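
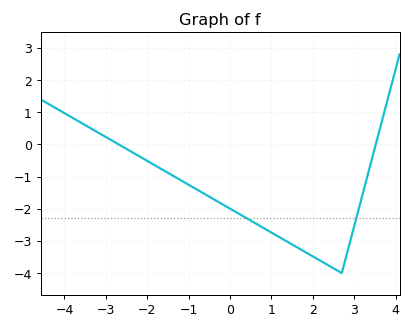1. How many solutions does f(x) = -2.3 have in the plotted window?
2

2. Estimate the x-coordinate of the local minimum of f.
2.6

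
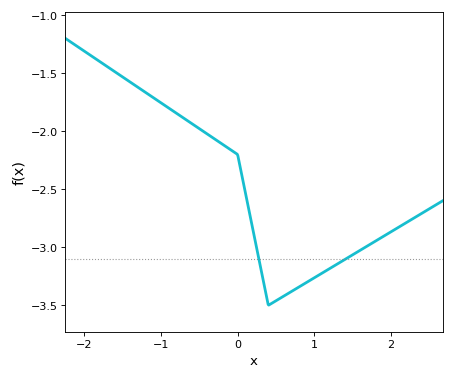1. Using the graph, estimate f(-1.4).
-1.58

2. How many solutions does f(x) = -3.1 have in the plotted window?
2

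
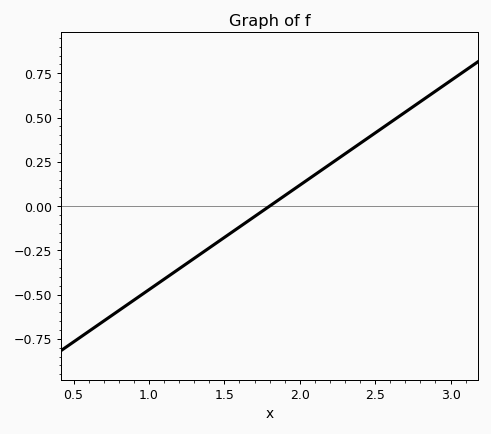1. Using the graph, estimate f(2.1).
0.177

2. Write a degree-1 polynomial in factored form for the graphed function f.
y = 0.59(x - 1.8)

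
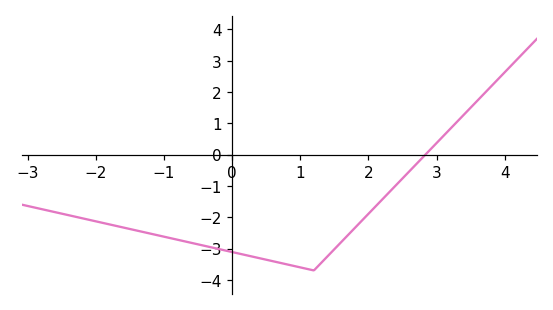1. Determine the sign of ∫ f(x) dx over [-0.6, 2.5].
negative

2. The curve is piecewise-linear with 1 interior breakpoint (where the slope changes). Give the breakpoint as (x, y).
(1.2, -3.7)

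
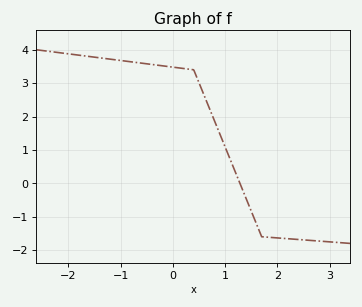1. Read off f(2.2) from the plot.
-1.66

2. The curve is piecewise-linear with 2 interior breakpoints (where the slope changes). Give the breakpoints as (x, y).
(0.4, 3.4); (1.7, -1.6)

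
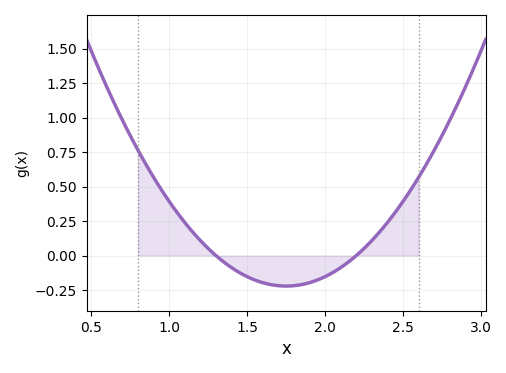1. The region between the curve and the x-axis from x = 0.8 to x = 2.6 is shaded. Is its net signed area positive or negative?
positive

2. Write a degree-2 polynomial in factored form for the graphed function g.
y = 1.09(x - 1.3)(x - 2.2)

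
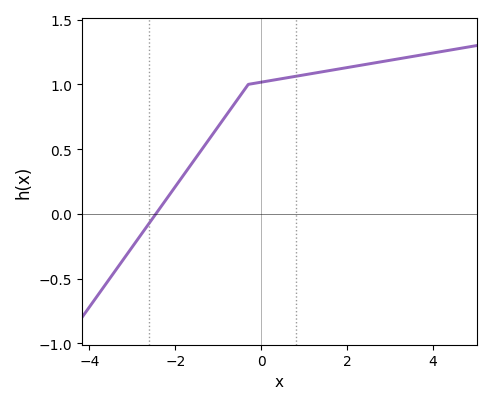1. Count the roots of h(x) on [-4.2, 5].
1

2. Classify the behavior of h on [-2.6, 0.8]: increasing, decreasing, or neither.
increasing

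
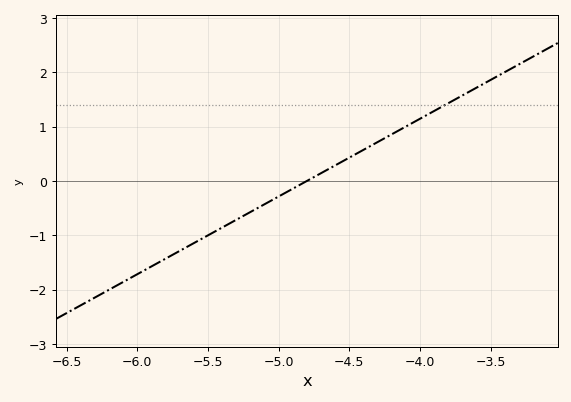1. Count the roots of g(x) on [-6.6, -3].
1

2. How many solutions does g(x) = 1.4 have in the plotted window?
1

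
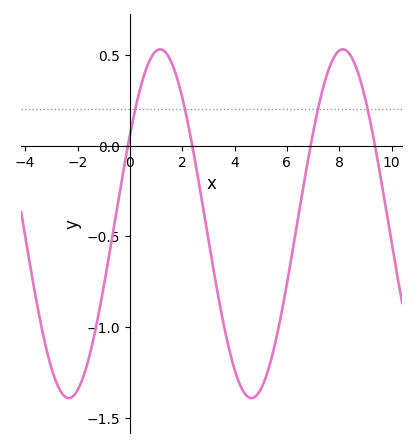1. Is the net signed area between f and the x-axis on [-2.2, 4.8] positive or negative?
negative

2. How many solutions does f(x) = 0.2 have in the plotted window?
4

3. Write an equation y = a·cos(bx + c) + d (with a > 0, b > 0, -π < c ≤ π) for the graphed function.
y = 0.96cos(0.9x - 1) - 0.43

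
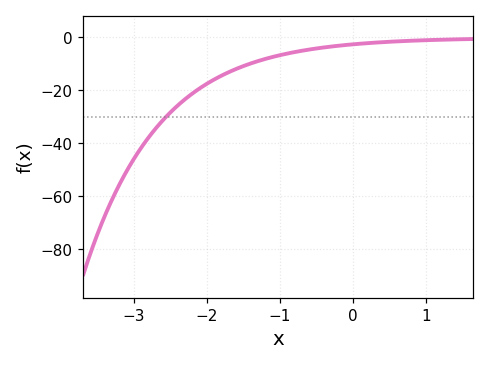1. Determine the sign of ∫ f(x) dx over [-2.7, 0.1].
negative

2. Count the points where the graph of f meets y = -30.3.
1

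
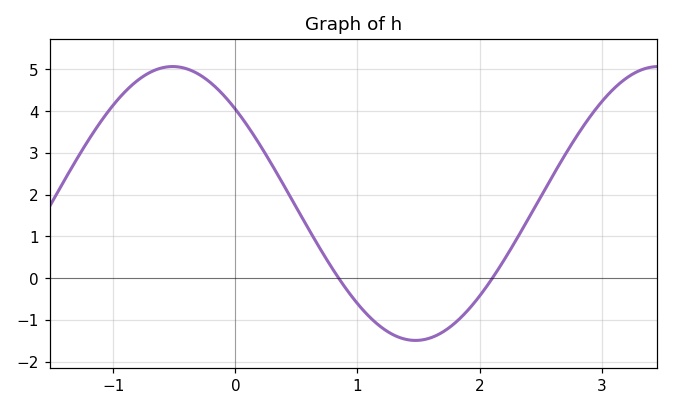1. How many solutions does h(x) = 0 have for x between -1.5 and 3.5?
2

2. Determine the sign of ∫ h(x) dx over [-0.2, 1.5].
positive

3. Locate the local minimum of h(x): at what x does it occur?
1.5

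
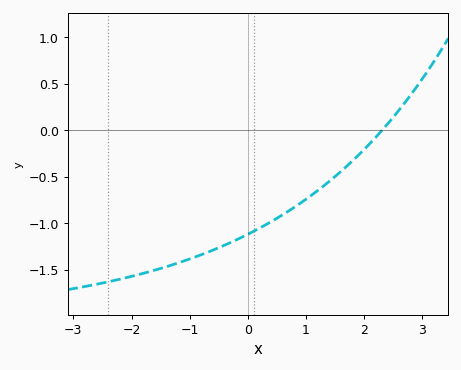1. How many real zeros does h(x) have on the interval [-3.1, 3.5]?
1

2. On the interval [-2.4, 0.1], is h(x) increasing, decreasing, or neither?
increasing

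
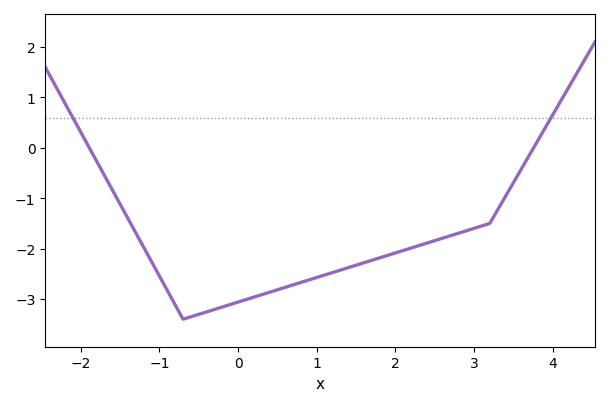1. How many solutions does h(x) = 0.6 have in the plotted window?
2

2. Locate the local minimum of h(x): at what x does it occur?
-0.698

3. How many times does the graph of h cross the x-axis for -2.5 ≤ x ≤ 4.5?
2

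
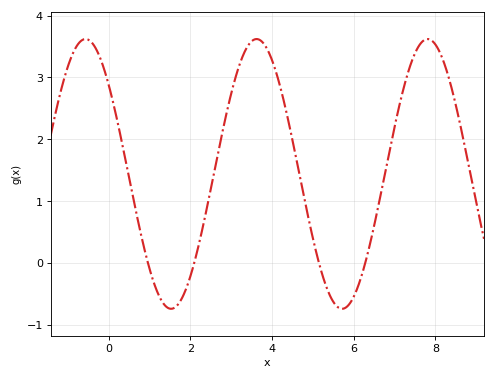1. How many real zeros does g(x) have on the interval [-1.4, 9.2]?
4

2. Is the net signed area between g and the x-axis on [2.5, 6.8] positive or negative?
positive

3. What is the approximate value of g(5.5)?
-0.626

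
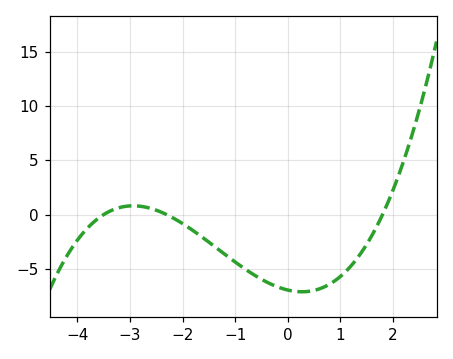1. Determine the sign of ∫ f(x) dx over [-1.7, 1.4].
negative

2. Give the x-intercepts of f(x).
-3.5, -2.3, 1.8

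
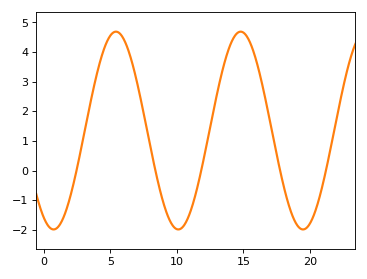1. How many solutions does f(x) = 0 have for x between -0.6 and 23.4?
5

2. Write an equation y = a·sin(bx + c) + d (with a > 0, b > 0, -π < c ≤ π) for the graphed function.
y = 3.34sin(0.67x - 2.06) + 1.35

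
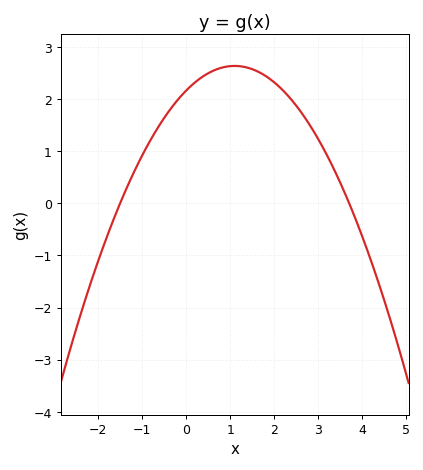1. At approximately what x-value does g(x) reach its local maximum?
1.1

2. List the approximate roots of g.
-1.5, 3.7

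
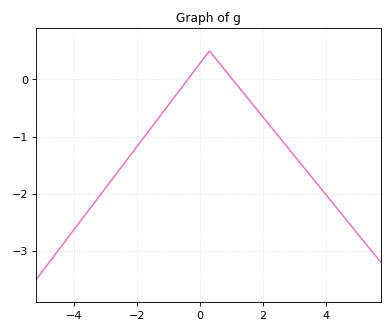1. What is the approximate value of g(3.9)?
-1.95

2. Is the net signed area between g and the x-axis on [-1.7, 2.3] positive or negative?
negative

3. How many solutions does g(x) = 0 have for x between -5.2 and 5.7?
2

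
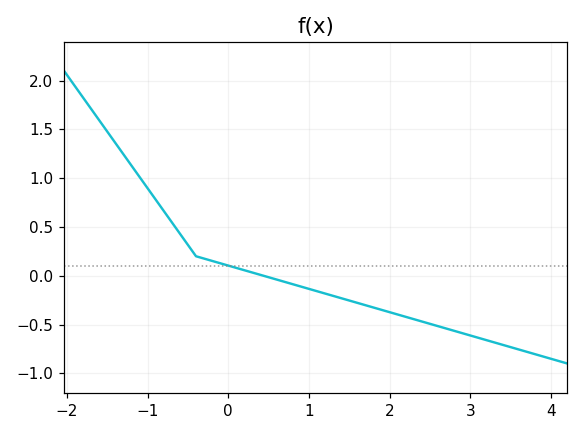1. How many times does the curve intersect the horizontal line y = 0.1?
1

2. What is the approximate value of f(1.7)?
-0.3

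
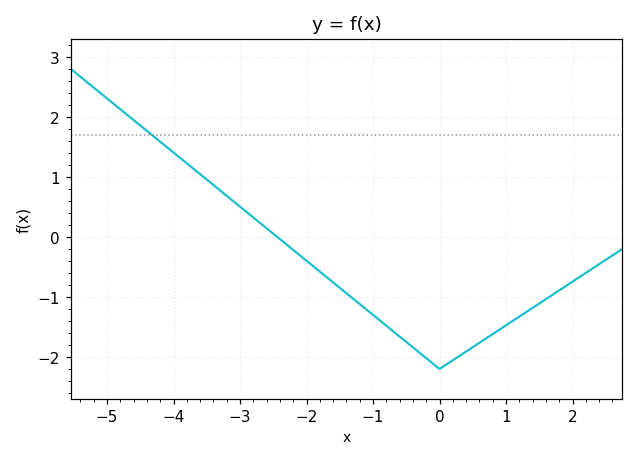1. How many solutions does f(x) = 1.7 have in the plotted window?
1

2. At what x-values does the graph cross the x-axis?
-2.4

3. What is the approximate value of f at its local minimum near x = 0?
-2.2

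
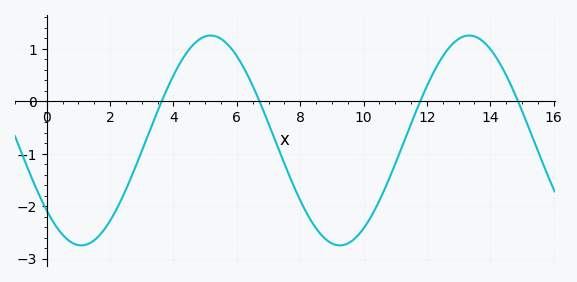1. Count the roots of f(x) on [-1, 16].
4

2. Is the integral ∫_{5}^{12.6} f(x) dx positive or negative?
negative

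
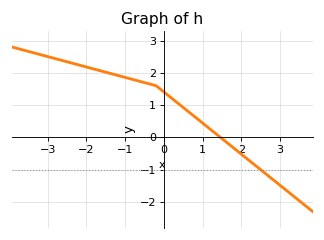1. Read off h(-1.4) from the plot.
1.99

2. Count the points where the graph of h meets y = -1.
1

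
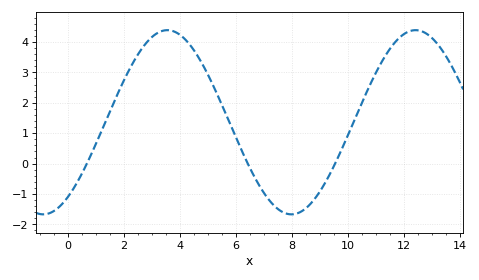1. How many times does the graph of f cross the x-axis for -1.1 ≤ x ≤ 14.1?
3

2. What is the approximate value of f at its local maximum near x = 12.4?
4.4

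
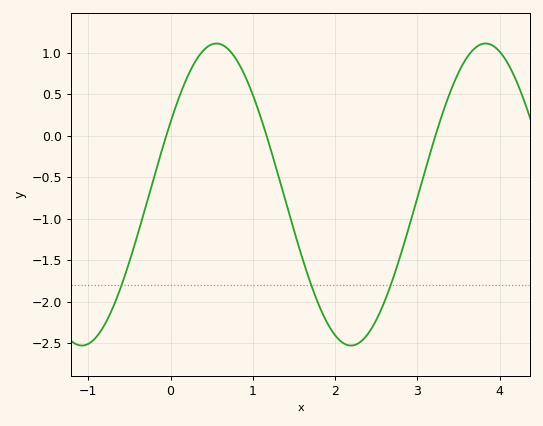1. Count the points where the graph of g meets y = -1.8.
3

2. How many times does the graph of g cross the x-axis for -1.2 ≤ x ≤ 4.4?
3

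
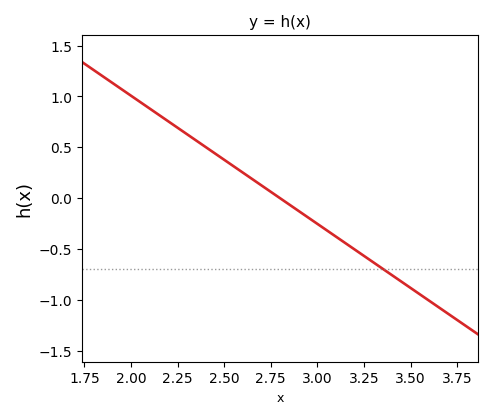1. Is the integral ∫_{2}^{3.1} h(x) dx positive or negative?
positive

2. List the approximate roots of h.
2.8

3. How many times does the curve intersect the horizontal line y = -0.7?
1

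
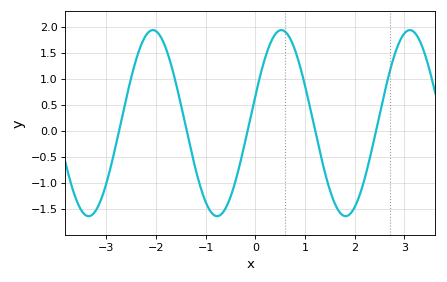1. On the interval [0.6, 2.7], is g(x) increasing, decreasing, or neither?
neither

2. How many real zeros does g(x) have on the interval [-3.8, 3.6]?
5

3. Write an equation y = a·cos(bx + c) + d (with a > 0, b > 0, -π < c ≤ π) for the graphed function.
y = 1.79cos(2.4x - 1.3) + 0.15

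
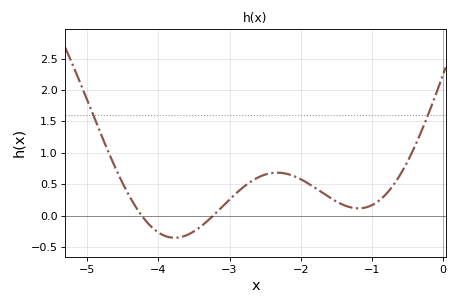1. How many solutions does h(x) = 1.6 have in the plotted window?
2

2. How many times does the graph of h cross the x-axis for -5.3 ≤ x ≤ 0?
2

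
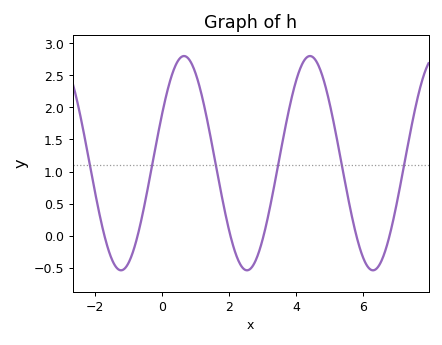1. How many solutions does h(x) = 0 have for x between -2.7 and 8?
6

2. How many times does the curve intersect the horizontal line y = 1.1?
6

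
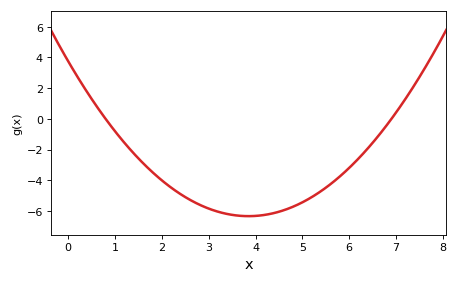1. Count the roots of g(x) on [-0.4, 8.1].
2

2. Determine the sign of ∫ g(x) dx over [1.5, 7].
negative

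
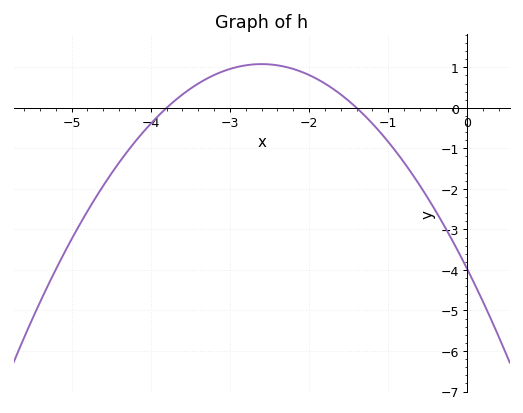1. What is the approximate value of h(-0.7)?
-1.63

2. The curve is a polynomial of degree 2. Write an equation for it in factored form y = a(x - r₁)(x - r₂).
y = -0.75(x + 3.8)(x + 1.4)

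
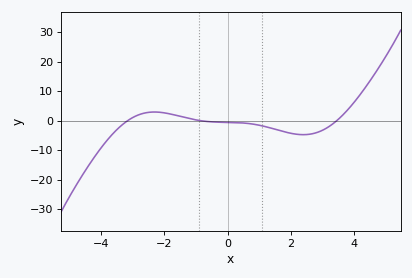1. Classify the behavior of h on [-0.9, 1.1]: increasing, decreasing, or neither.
decreasing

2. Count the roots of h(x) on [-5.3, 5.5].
3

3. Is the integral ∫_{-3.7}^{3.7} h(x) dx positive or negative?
negative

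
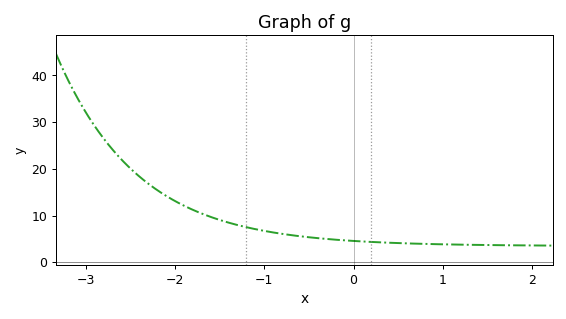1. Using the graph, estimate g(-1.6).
9.73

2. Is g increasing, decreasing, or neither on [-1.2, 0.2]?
decreasing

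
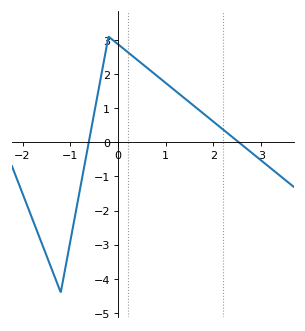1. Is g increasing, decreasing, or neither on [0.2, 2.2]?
decreasing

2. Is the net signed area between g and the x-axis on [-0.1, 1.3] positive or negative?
positive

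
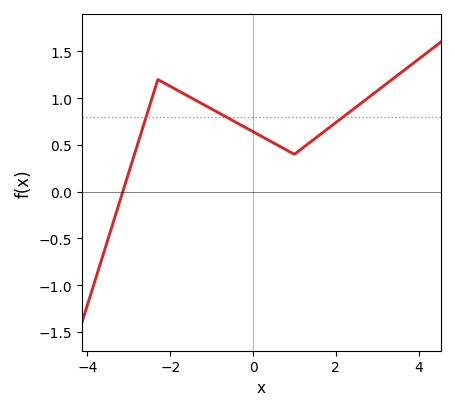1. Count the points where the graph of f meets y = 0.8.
3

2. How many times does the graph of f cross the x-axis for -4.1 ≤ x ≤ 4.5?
1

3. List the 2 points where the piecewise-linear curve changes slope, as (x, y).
(-2.3, 1.2); (1, 0.4)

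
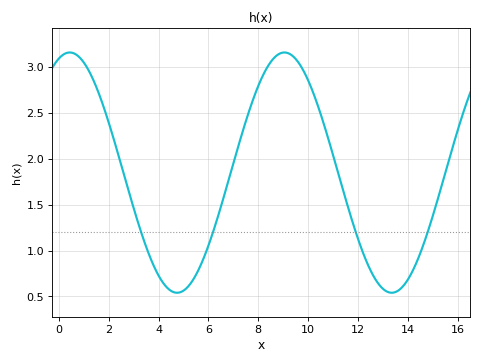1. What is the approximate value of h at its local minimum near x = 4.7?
0.54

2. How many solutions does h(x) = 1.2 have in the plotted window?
4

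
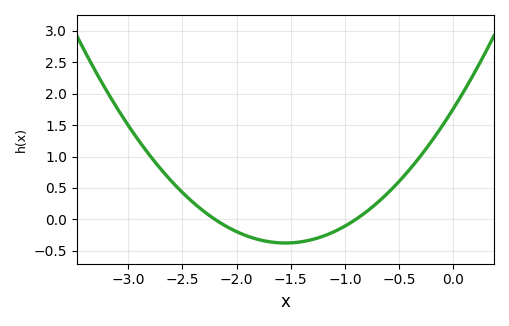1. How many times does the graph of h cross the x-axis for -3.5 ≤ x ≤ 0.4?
2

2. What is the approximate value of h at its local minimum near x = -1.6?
-0.4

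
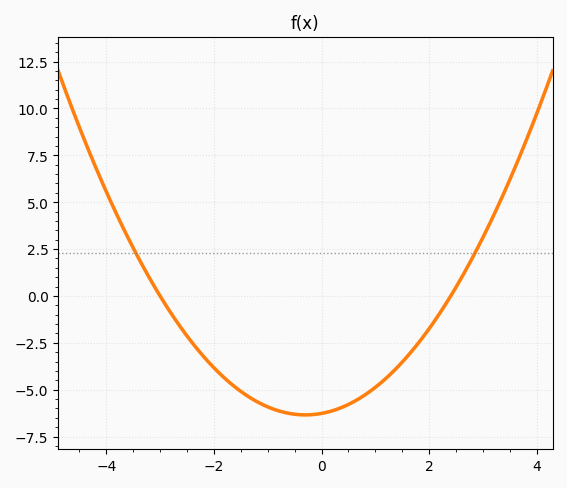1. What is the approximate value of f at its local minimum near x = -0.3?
-6.5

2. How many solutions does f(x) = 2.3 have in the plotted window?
2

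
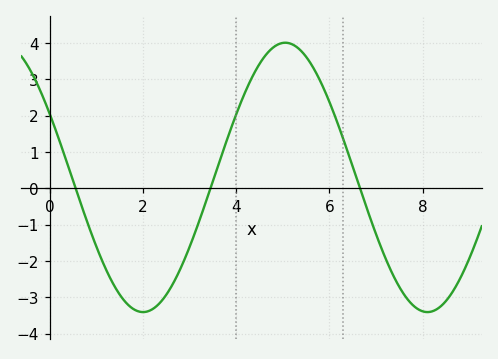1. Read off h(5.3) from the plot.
3.89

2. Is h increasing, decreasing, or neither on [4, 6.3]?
neither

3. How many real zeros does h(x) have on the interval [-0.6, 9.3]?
3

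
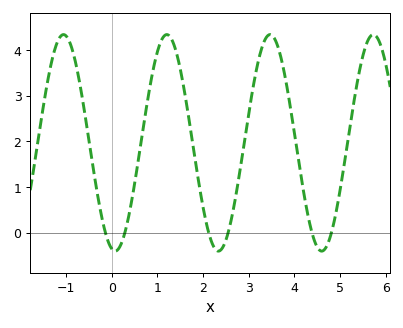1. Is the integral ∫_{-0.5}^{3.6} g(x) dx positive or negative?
positive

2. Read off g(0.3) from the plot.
0.048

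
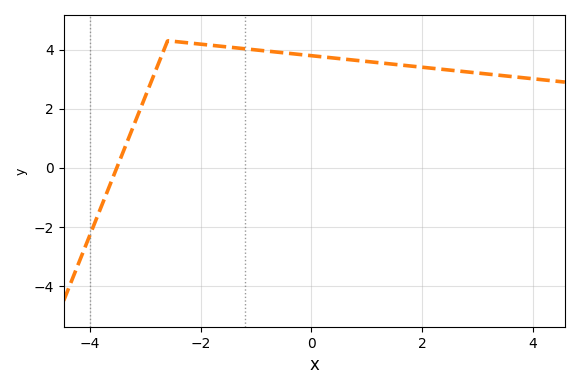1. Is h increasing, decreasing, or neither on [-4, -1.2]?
neither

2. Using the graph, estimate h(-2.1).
4.2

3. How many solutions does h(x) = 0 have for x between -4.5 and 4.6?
1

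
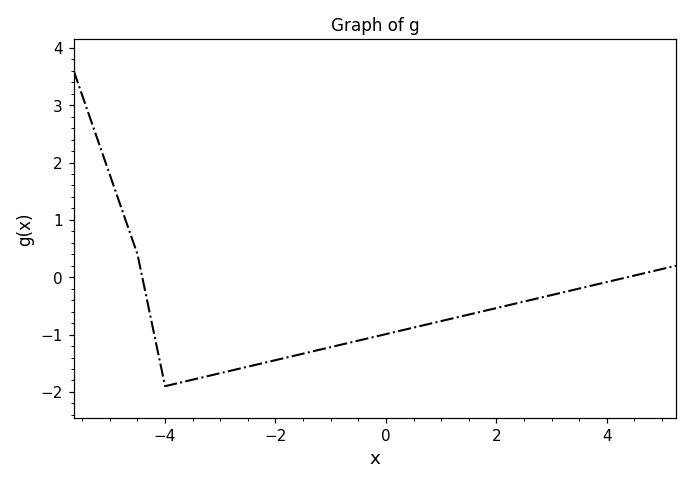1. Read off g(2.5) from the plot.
-0.425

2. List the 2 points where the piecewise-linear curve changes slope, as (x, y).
(-4.5, 0.4); (-4, -1.9)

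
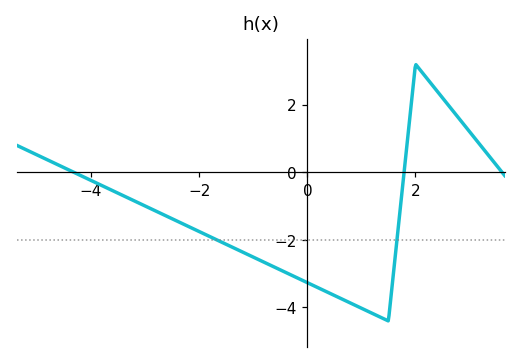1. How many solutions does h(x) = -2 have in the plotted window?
2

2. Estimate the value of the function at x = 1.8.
0.2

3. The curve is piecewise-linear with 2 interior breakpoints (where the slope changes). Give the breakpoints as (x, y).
(1.5, -4.4); (2, 3.2)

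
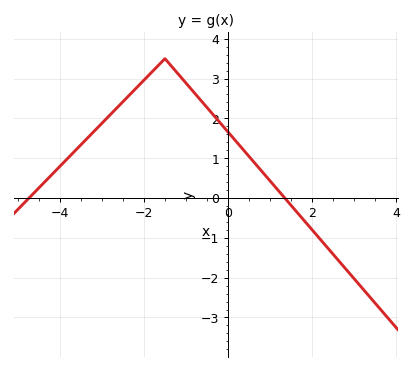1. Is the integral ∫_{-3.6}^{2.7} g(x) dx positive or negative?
positive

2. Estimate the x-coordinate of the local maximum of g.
-1.6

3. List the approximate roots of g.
-4.8, 1.4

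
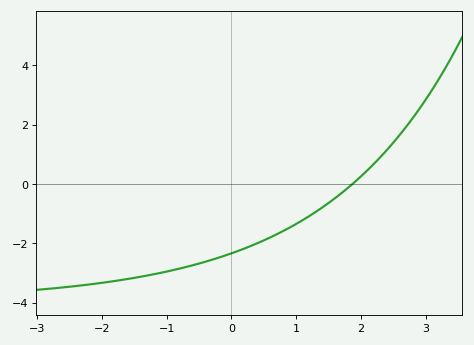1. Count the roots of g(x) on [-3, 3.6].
1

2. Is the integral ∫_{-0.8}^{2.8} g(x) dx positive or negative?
negative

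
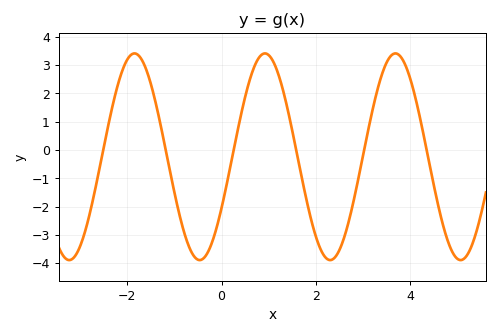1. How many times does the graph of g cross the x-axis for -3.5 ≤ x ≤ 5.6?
6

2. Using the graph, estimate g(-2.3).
1.6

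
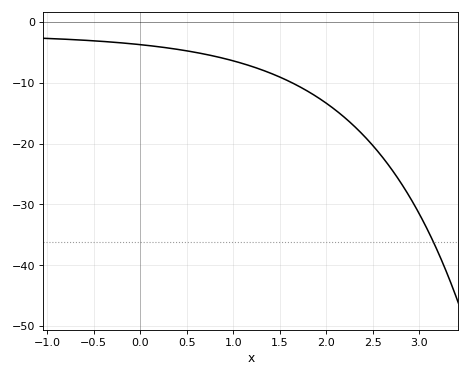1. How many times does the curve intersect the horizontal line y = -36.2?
1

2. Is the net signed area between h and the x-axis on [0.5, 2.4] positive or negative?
negative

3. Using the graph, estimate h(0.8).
-6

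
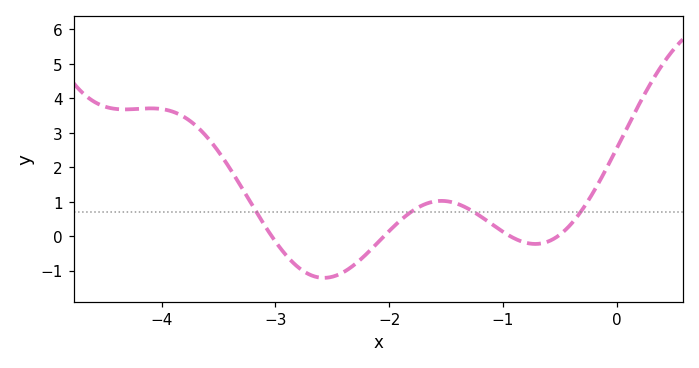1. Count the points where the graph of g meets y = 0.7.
4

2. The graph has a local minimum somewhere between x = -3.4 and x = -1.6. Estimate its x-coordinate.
-2.57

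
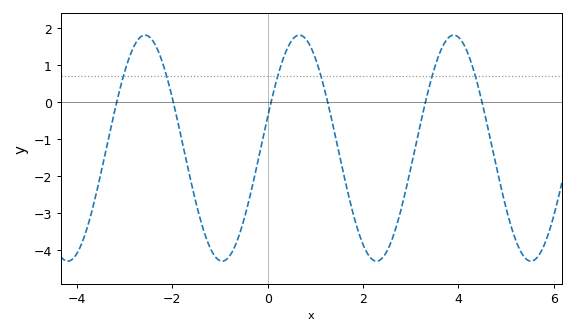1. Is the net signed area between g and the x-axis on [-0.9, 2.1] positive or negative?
negative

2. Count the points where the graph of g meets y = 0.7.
6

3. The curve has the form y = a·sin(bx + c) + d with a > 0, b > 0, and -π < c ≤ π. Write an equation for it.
y = 3.06sin(1.94x + 0.28) - 1.25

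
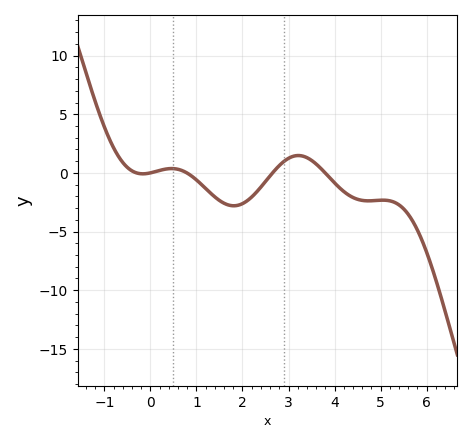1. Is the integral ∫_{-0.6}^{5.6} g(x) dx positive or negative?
negative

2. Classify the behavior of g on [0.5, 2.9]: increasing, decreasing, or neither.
neither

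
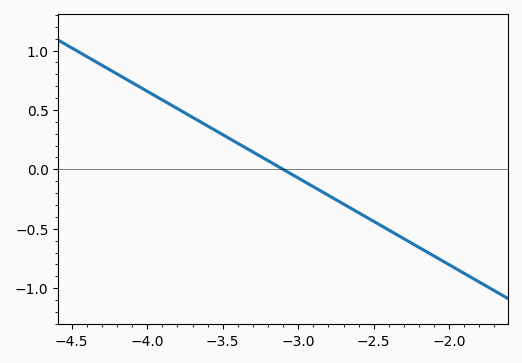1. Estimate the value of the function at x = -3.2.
0.05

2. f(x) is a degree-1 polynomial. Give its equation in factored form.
y = -0.73(x + 3.1)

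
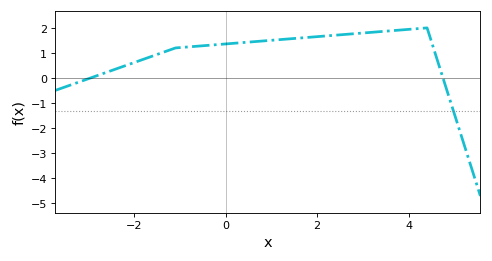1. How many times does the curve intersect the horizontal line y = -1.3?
1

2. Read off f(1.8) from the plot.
1.6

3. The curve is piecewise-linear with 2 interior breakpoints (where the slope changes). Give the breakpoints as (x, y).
(-1.1, 1.2); (4.4, 2)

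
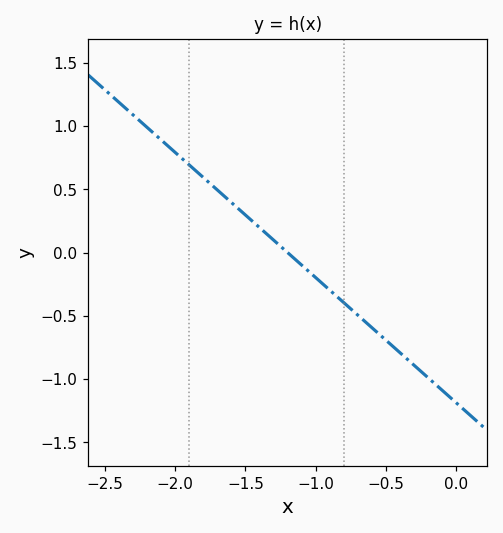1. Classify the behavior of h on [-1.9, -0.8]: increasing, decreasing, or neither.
decreasing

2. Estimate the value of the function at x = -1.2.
0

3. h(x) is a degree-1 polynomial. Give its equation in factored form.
y = -0.99(x + 1.2)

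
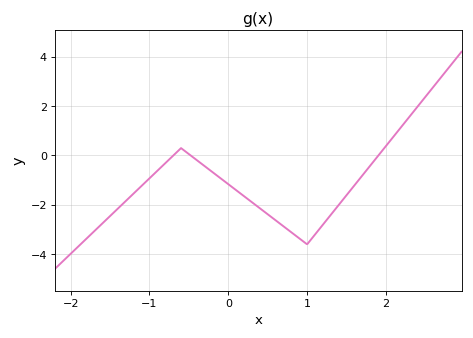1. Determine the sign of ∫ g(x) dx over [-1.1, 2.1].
negative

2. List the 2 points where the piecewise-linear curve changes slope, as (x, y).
(-0.6, 0.3); (1, -3.6)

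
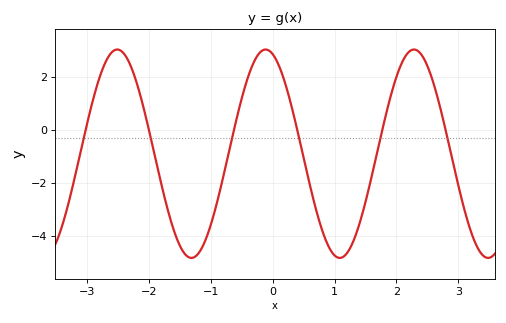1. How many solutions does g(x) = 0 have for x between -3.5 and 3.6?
6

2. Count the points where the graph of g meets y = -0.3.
6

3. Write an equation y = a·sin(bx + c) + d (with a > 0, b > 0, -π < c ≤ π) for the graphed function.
y = 3.95sin(2.6x + 1.9) - 0.89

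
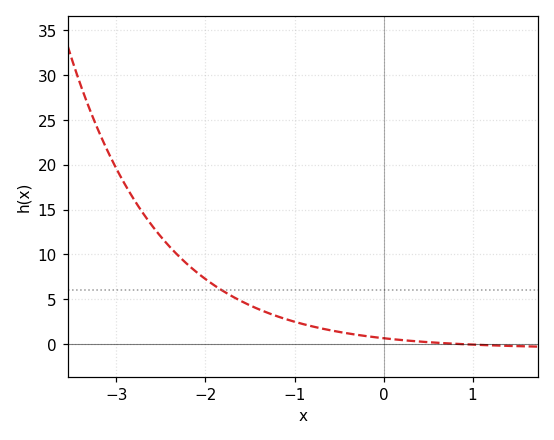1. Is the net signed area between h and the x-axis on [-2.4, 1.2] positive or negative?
positive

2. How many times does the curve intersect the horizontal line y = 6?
1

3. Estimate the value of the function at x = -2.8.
16.1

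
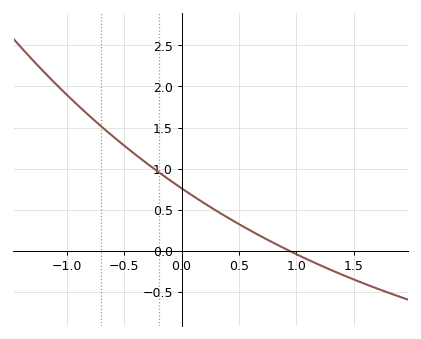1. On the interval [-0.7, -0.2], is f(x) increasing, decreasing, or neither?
decreasing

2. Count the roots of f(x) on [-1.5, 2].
1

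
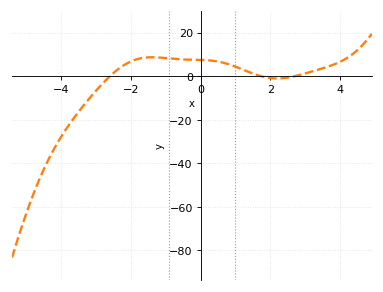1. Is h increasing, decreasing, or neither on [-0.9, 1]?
decreasing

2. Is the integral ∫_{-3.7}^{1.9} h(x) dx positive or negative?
positive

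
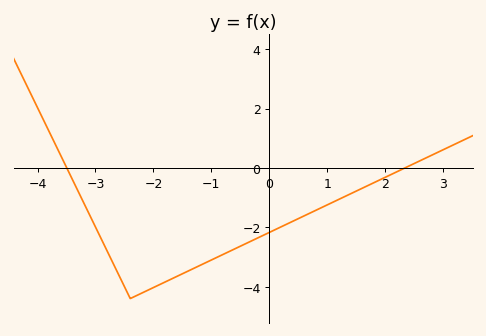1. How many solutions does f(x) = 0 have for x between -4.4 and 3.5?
2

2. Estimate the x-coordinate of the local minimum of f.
-2.4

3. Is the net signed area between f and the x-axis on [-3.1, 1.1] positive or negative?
negative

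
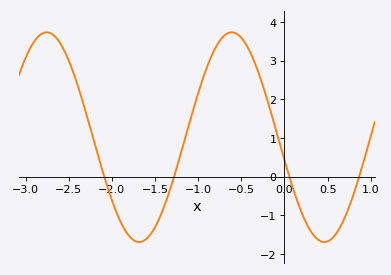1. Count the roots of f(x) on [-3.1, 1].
4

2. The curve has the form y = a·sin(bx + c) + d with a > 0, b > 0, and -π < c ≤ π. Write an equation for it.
y = 2.71sin(2.93x - 2.92) + 1.02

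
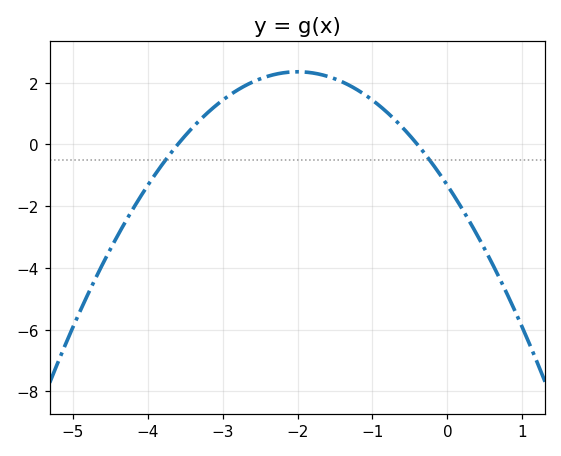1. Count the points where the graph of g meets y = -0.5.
2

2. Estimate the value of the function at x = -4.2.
-2.1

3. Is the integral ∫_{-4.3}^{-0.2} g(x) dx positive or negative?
positive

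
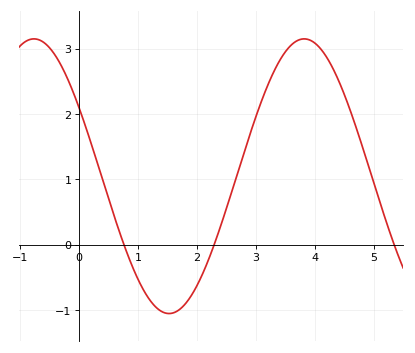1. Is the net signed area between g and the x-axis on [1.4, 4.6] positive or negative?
positive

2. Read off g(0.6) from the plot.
0.4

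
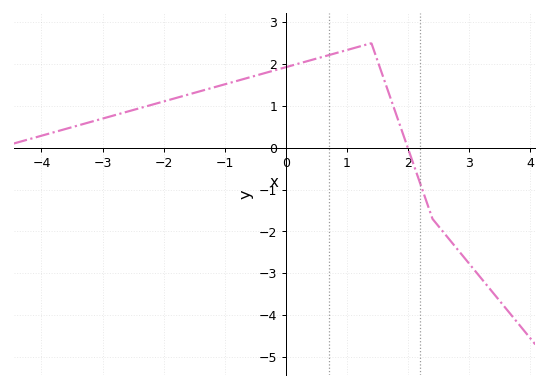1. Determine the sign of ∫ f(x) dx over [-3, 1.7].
positive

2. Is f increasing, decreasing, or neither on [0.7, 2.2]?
neither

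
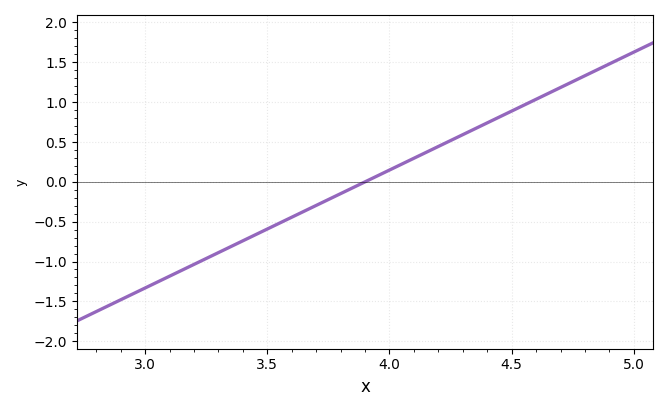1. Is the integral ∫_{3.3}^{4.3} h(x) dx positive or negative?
negative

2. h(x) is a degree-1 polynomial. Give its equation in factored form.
y = 1.48(x - 3.9)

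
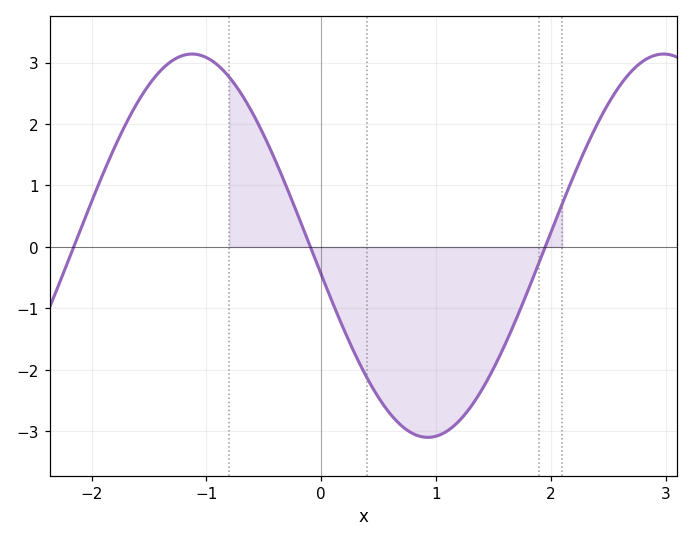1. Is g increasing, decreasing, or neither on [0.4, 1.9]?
neither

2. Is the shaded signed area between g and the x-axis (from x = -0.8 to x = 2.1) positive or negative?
negative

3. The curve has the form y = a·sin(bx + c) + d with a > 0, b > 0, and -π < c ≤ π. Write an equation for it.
y = 3.12sin(1.5x - 3) + 0.02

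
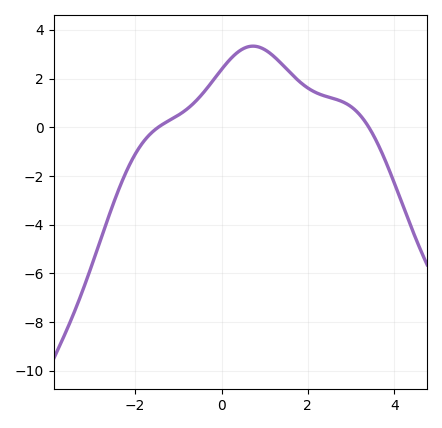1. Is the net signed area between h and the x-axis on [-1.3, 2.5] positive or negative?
positive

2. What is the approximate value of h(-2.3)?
-2.2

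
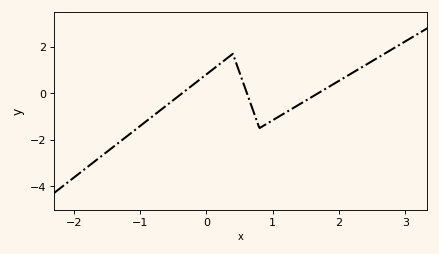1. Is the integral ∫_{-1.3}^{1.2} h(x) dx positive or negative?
negative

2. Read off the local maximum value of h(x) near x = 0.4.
1.7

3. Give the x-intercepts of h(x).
-0.366, 0.612, 1.68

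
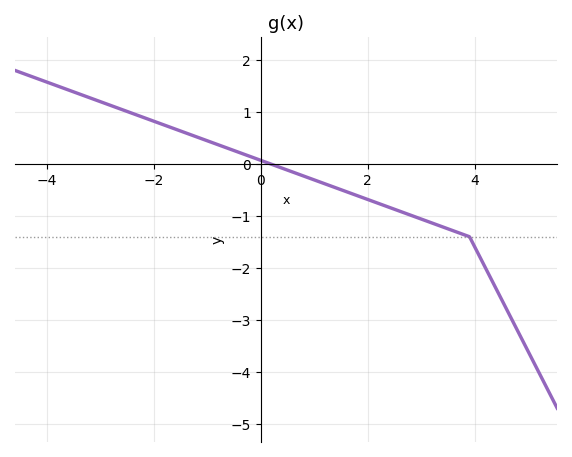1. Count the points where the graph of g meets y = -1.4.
1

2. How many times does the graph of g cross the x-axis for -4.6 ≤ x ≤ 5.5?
1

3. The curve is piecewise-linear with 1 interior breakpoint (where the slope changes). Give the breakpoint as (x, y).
(3.9, -1.4)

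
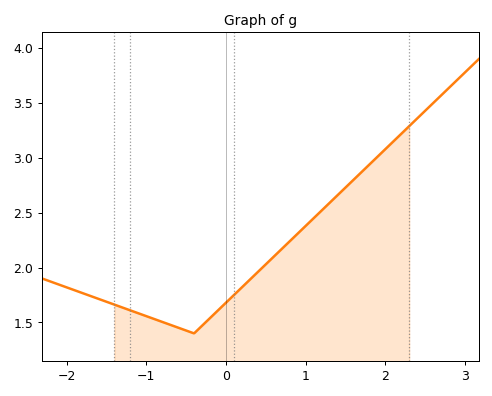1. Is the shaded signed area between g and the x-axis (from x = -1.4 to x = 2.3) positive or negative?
positive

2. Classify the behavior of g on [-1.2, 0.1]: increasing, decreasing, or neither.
neither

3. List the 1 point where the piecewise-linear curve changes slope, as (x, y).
(-0.4, 1.4)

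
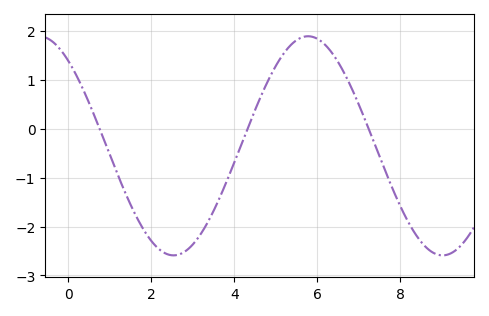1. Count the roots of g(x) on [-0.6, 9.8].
3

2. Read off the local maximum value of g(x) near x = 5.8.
1.9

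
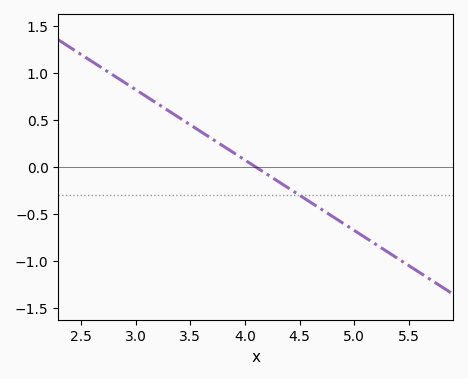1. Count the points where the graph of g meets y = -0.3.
1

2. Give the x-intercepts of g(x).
4.1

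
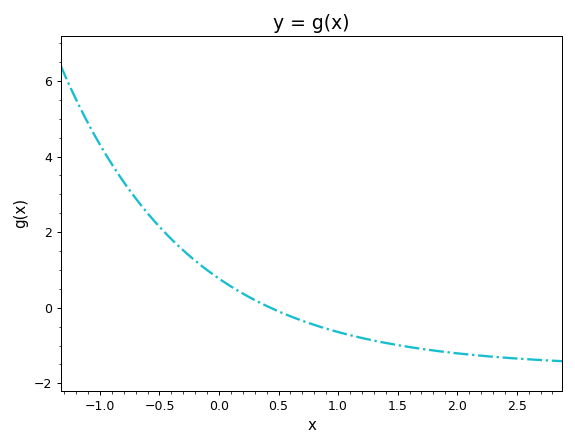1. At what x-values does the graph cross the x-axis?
0.4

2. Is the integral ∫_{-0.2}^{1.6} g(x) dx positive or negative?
negative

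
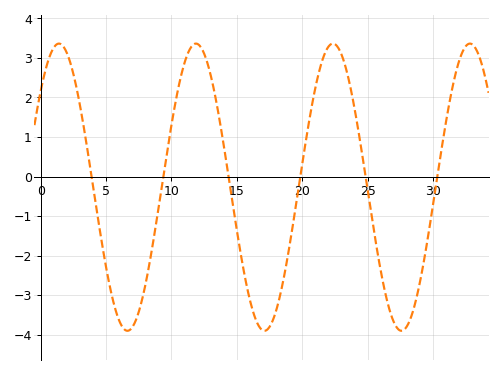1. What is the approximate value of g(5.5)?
-3.1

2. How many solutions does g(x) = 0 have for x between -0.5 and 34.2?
6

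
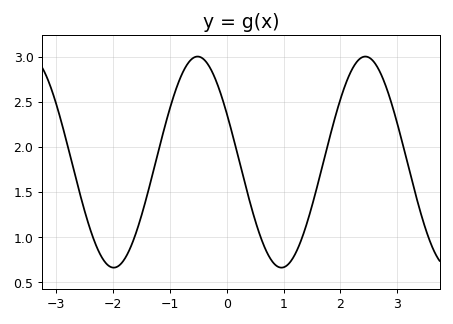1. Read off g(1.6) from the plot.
1.6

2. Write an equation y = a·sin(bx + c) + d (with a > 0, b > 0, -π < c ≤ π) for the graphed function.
y = 1.17sin(2.1x + 2.7) + 1.83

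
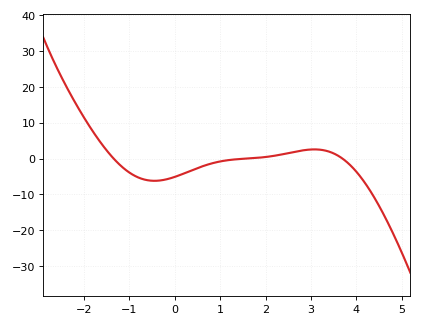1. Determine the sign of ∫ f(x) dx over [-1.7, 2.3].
negative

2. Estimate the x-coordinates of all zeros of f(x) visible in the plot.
-1.4, 1.6, 3.6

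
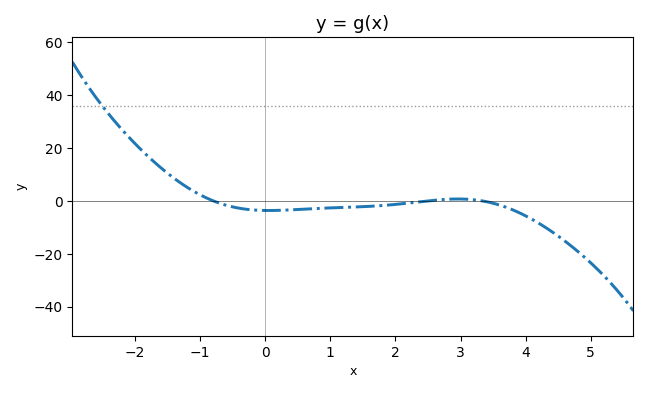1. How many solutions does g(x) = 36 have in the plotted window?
1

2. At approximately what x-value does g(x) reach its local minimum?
0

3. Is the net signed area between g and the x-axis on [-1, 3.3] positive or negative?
negative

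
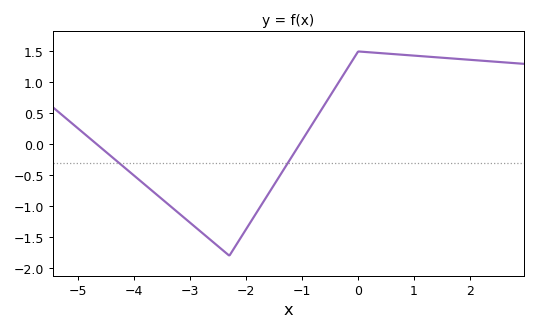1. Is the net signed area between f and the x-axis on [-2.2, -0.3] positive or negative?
negative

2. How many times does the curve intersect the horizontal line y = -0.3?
2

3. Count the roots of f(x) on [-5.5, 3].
2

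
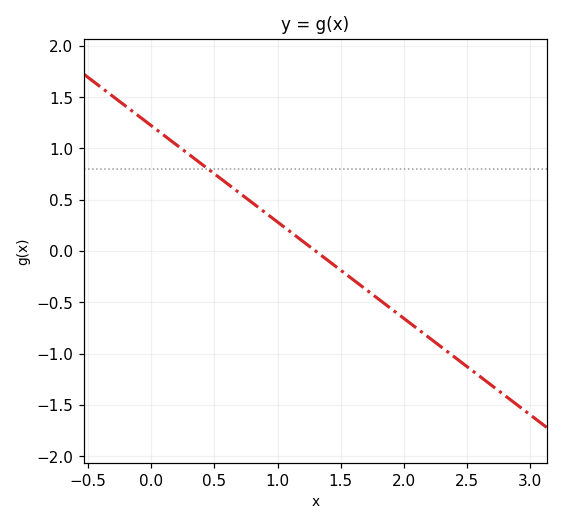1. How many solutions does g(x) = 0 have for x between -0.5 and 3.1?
1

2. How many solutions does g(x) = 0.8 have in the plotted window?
1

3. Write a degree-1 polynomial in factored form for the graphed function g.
y = -0.94(x - 1.3)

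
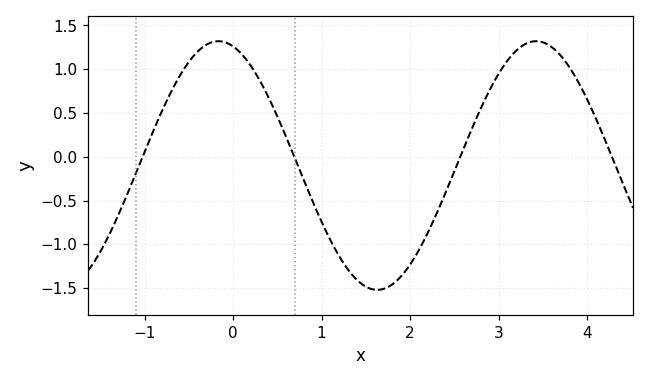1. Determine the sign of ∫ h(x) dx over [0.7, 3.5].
negative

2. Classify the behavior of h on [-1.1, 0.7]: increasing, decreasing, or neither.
neither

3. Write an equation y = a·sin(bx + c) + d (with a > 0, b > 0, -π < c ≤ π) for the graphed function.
y = 1.42sin(1.75x + 1.86) - 0.1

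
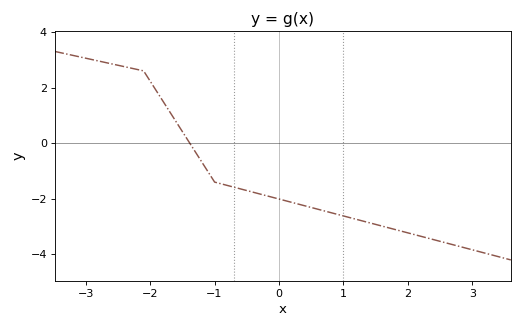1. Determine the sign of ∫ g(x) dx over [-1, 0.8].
negative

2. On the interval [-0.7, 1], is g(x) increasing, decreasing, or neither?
decreasing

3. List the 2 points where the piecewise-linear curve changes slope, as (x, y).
(-2.1, 2.6); (-1, -1.4)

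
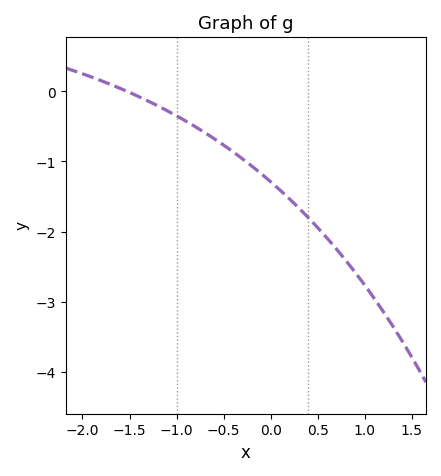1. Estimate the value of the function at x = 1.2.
-3.2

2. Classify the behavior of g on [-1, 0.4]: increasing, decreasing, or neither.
decreasing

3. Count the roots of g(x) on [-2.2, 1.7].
1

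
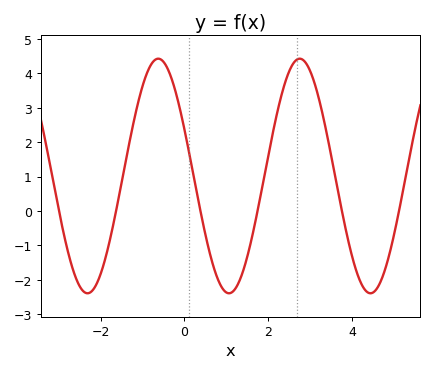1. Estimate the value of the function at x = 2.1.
2.2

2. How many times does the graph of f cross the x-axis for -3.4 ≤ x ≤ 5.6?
6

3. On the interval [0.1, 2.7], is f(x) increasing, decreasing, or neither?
neither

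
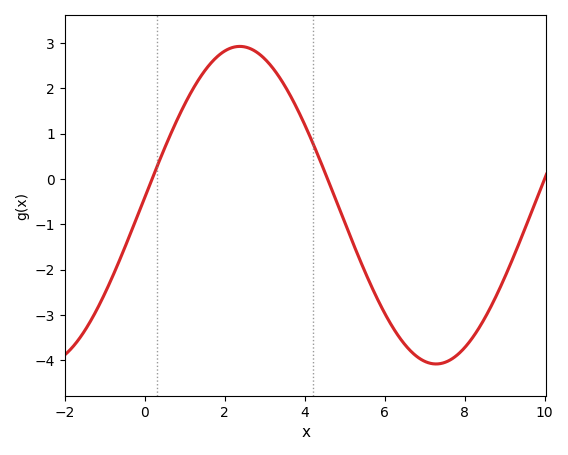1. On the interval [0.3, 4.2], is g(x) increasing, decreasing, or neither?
neither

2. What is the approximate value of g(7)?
-4.02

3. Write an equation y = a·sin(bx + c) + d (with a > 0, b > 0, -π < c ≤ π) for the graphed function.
y = 3.5sin(0.64x + 0.05) - 0.58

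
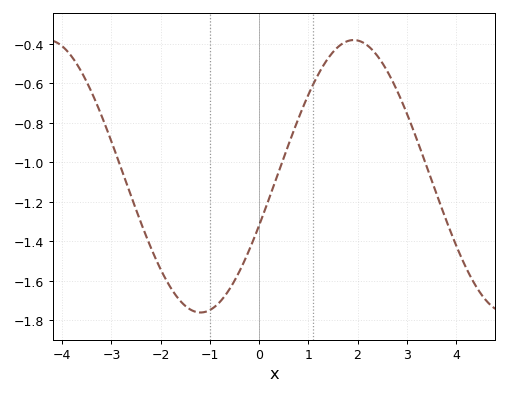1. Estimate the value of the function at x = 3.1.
-0.814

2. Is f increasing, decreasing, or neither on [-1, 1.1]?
increasing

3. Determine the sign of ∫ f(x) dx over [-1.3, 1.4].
negative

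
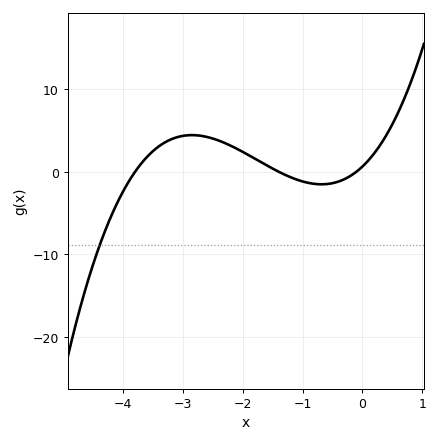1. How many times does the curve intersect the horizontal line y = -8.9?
1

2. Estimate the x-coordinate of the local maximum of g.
-2.8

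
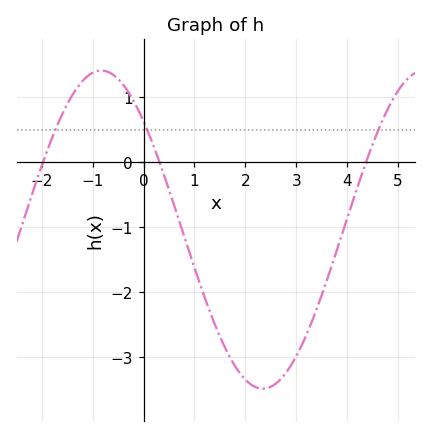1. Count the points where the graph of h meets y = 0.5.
3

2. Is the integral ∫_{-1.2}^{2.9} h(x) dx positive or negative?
negative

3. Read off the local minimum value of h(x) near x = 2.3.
-3.5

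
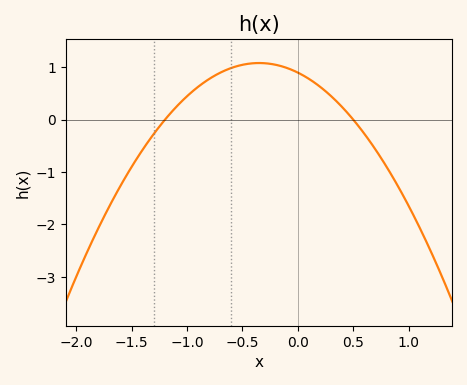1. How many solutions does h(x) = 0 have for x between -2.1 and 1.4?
2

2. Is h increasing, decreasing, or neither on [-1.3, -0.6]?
increasing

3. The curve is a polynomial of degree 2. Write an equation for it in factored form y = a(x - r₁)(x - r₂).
y = -1.5(x + 1.2)(x - 0.5)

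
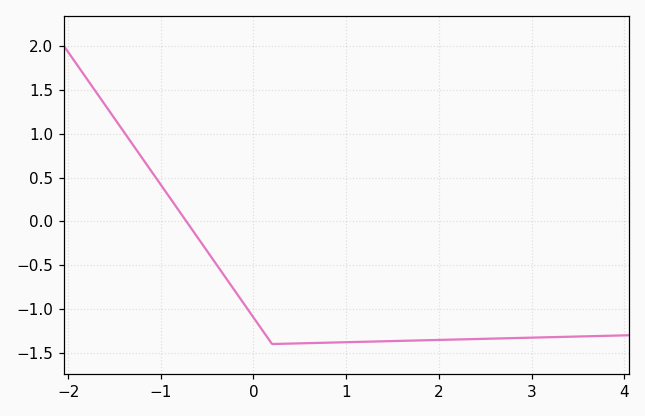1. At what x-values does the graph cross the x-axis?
-0.724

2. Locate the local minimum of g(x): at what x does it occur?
0.201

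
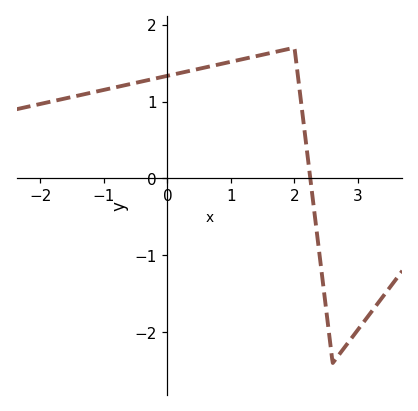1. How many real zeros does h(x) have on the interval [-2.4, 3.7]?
1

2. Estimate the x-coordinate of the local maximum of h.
2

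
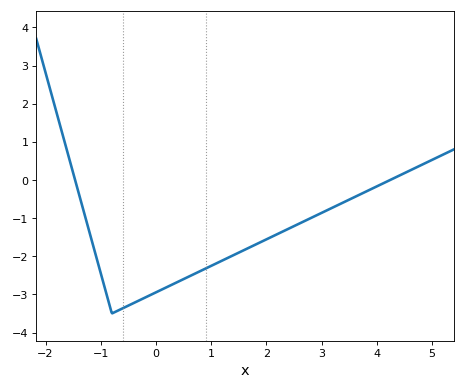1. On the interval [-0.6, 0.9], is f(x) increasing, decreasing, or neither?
increasing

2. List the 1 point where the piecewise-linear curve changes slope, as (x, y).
(-0.8, -3.5)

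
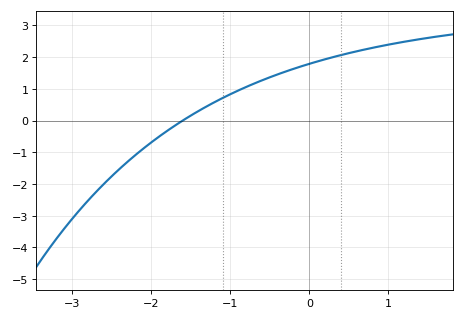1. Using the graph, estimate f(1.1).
2.44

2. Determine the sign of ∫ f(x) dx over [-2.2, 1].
positive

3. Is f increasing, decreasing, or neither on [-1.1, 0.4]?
increasing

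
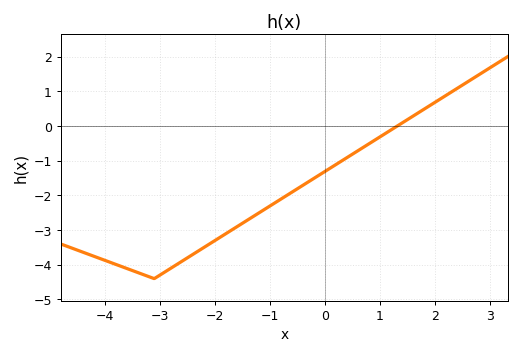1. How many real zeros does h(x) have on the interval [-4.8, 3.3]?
1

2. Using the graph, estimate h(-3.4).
-4.2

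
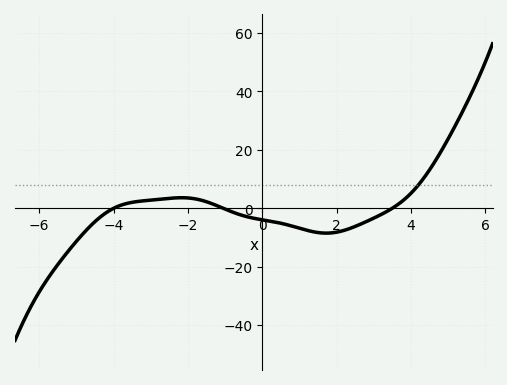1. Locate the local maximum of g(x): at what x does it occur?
-2.2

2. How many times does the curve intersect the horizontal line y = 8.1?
1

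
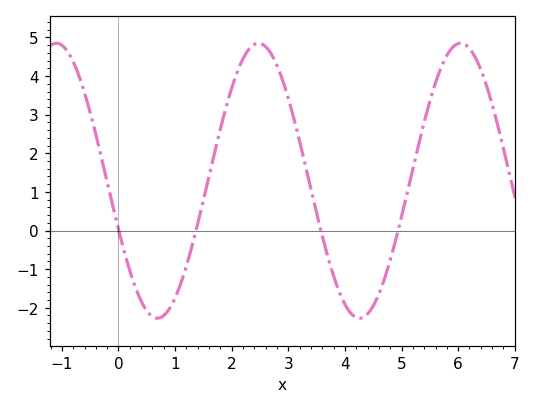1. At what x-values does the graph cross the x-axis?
0, 1.4, 3.6, 5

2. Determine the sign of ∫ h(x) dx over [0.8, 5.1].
positive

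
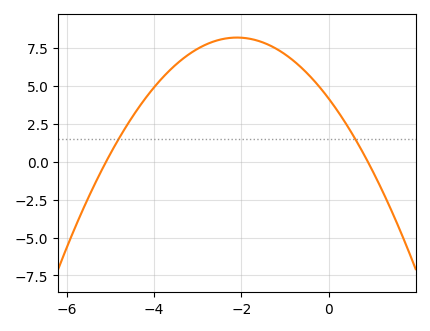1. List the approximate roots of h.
-5.1, 0.9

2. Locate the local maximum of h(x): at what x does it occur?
-2.1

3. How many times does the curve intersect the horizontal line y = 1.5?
2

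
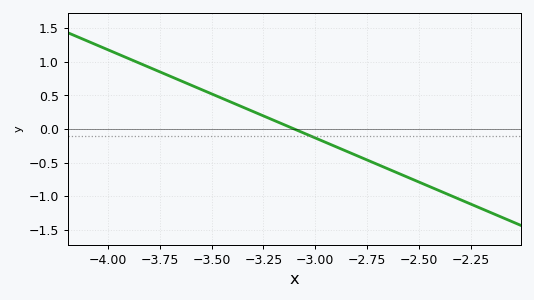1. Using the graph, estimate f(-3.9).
1.05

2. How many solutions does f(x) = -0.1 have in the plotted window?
1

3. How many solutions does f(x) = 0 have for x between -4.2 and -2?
1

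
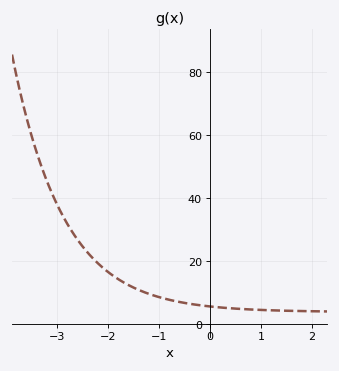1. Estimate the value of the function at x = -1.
8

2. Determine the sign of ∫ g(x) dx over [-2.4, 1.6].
positive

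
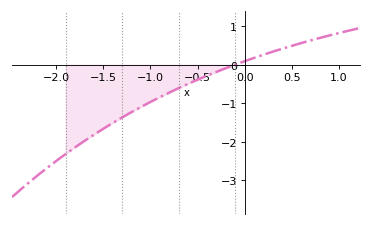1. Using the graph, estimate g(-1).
-1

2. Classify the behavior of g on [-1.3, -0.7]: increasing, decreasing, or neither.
increasing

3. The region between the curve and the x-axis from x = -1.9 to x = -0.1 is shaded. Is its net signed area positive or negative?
negative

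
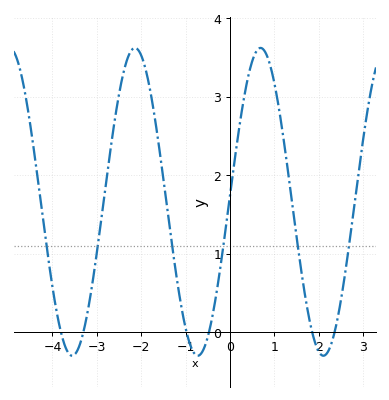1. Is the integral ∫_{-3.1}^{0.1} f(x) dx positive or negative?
positive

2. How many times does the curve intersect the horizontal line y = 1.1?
6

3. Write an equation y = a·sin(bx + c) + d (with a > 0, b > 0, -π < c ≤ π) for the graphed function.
y = 1.96sin(2.22x + 0.04) + 1.66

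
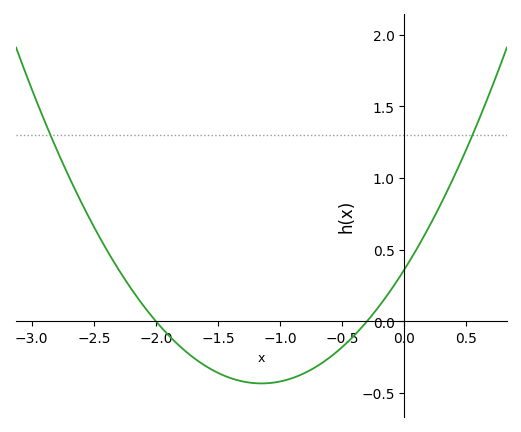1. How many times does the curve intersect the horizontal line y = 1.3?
2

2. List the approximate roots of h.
-2, -0.3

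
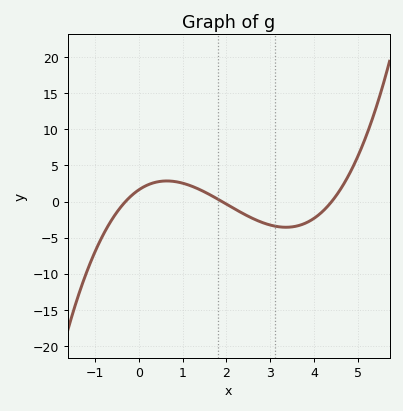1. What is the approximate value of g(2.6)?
-2.34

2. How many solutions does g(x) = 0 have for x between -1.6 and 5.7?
3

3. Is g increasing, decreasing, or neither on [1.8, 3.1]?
decreasing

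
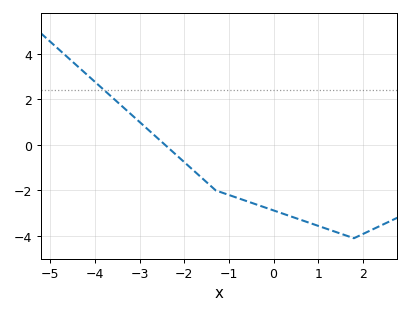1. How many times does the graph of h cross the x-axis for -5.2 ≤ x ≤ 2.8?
1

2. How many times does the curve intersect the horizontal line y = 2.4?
1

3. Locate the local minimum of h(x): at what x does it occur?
1.8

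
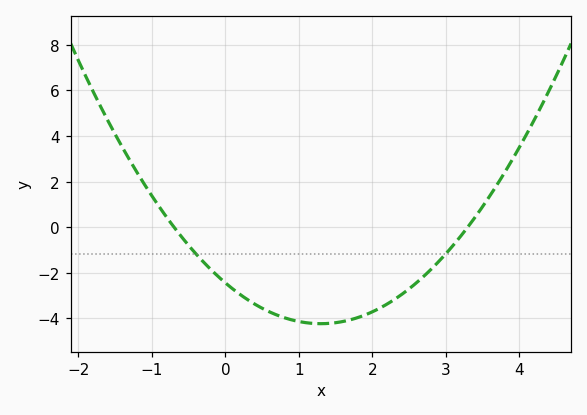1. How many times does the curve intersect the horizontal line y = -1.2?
2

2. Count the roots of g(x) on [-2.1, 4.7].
2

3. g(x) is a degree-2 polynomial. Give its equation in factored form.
y = 1.06(x + 0.7)(x - 3.3)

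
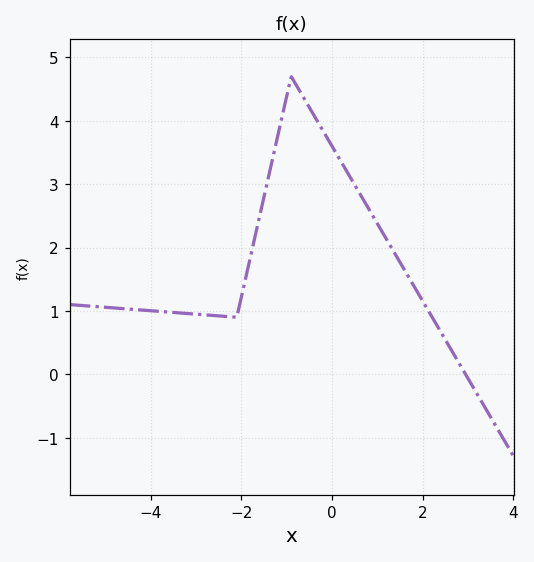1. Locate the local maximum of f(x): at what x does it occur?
-0.8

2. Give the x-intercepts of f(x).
3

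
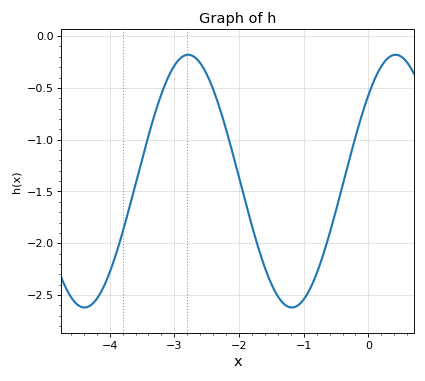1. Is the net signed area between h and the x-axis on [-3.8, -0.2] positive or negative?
negative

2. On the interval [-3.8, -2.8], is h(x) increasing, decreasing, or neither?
increasing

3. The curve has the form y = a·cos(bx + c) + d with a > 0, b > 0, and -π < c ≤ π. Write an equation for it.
y = 1.22cos(2x - 0.82) - 1.4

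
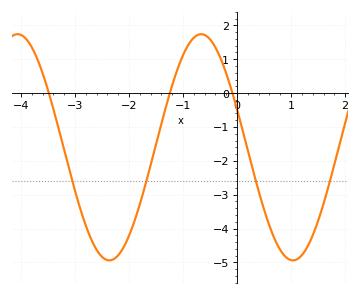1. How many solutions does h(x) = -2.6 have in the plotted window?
4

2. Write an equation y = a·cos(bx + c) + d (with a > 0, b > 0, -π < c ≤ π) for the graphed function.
y = 3.34cos(1.9x + 1.2) - 1.6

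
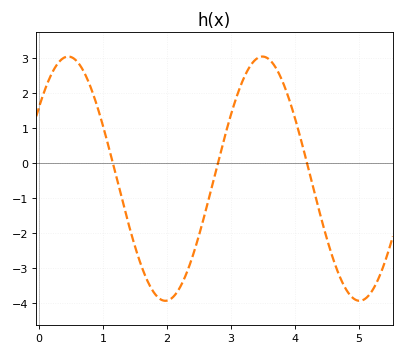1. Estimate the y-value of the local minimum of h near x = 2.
-3.9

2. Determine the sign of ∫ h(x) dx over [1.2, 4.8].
negative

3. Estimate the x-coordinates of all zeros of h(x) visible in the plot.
1.2, 2.8, 4.2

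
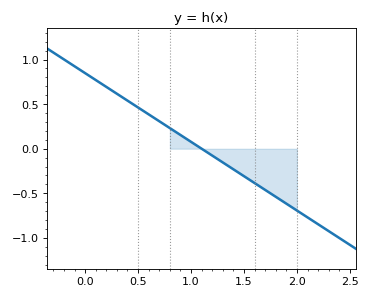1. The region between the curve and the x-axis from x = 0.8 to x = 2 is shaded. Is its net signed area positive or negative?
negative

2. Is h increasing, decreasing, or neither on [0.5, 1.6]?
decreasing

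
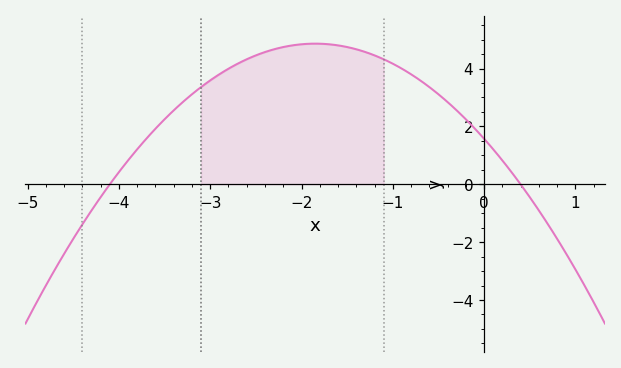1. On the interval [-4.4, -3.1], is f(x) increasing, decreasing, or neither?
increasing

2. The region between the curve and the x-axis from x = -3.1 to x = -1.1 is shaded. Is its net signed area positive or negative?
positive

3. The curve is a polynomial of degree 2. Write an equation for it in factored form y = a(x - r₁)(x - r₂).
y = -0.96(x + 4.1)(x - 0.4)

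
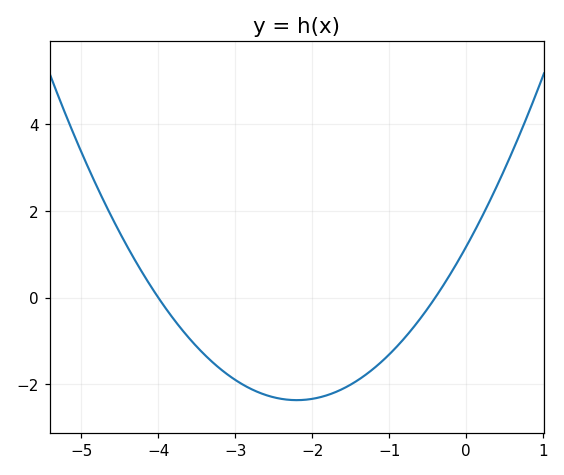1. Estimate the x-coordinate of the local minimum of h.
-2.2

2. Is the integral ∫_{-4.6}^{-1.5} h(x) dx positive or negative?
negative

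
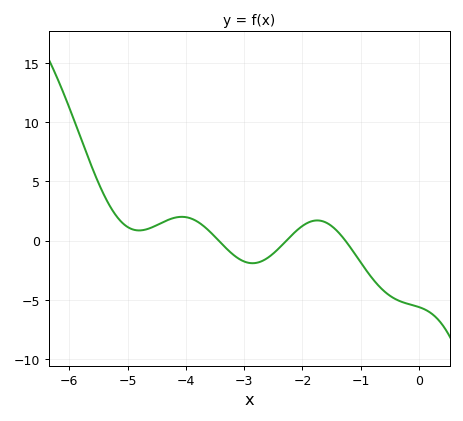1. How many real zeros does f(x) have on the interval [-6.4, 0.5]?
3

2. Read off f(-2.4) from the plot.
-0.62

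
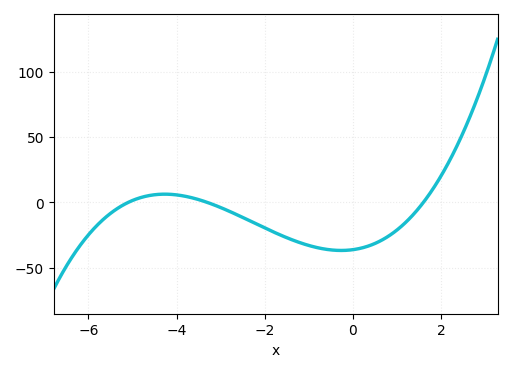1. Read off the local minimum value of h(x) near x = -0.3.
-36.7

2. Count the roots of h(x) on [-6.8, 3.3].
3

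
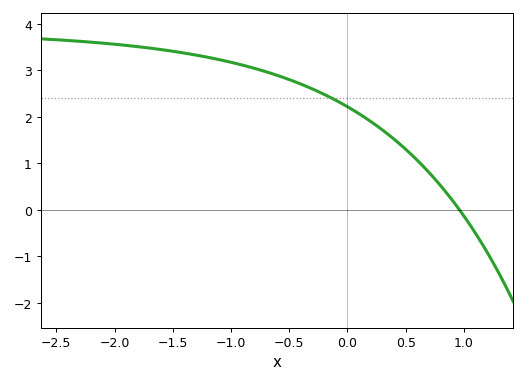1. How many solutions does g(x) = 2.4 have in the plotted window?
1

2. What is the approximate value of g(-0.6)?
2.9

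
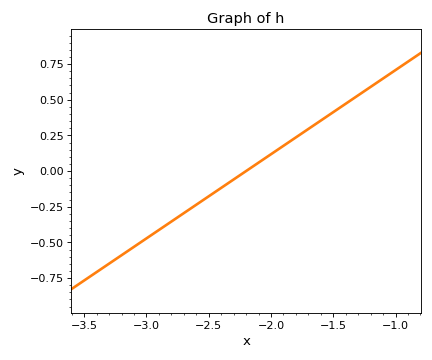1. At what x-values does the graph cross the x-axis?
-2.2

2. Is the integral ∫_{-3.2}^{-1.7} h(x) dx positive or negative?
negative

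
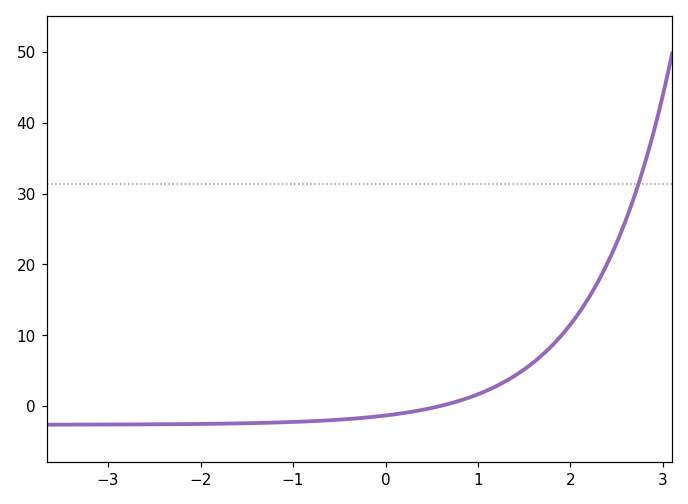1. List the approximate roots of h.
0.582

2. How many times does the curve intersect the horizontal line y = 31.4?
1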